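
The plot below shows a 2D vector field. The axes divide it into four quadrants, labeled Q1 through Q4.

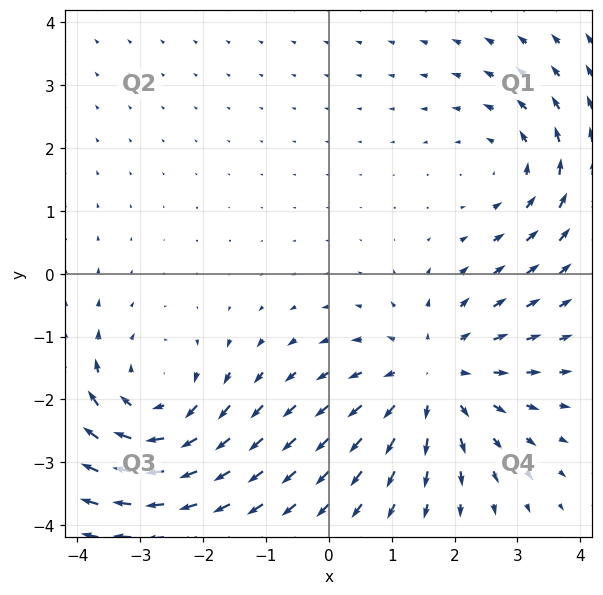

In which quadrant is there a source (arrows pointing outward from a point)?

Q4

The source sits at approximately (1.7, -1.6), which lies in quadrant Q4. The divergence there is about +3, positive as expected for a source.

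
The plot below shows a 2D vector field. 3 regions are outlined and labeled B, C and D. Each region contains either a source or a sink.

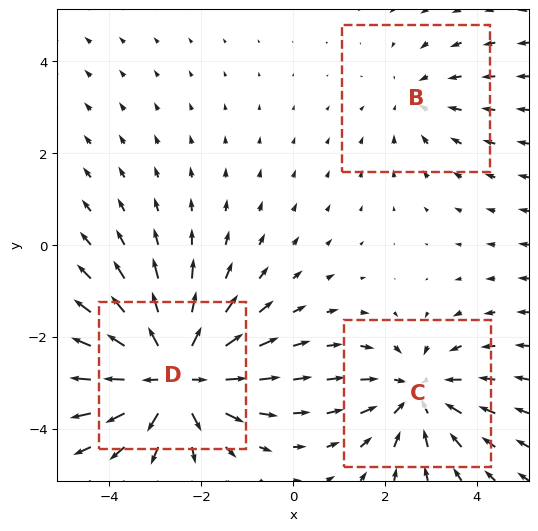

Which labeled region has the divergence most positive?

D

Divergence at each region's feature centre — B: about -2, C: about -3, D: about +5. Region D is most positive.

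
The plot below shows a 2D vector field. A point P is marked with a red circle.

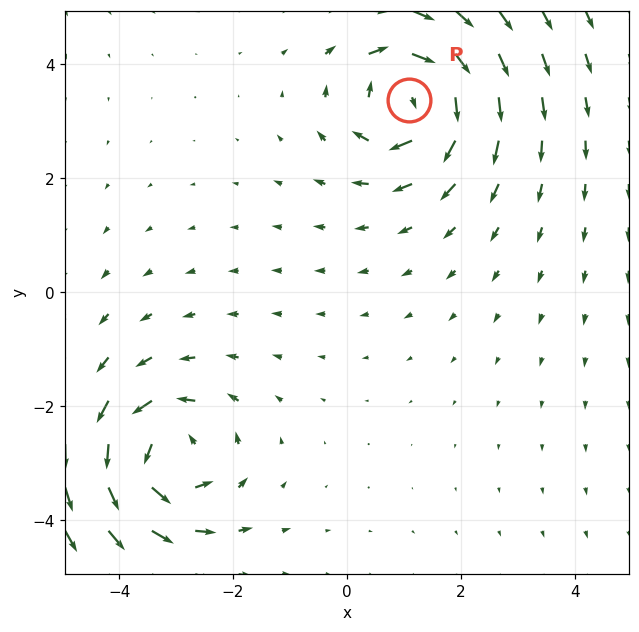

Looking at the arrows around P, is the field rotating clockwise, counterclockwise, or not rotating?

clockwise

Near P at (1.1, 3.4) the arrows circulate clockwise. The curl (z-component) there is about -6; negative curl means clockwise rotation.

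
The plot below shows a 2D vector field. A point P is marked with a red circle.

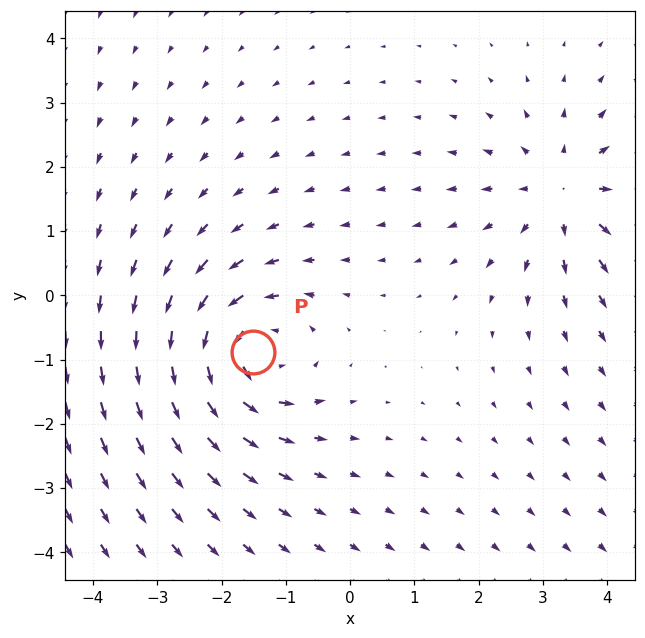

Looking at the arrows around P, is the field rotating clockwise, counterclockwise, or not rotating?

Near P at (-1.5, -0.9) the arrows circulate counterclockwise. The curl (z-component) there is about +5; positive curl means counterclockwise rotation.

counterclockwise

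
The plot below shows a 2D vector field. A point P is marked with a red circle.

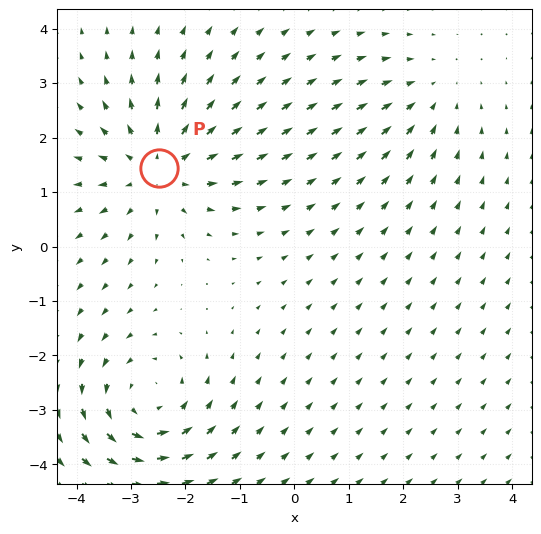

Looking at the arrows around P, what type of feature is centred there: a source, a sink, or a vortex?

source

At P (-2.5, 1.4) the arrows spread outward. Divergence about +4, curl ≈0 — positive divergence with near-zero curl is a source.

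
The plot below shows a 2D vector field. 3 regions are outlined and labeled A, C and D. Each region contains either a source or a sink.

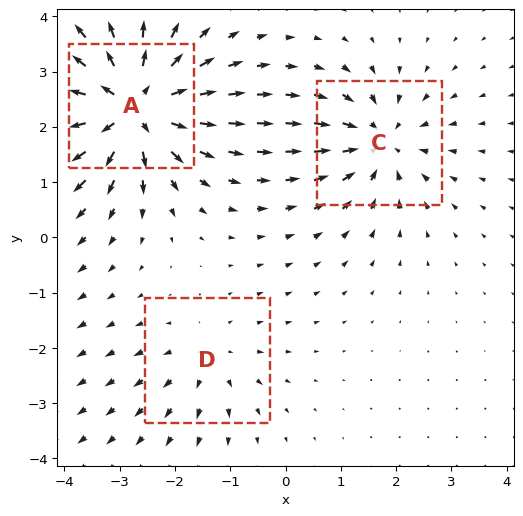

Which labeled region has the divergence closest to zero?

Divergence at each region's feature centre — A: about +6, C: about -4, D: about +2. Region D is closest to zero.

D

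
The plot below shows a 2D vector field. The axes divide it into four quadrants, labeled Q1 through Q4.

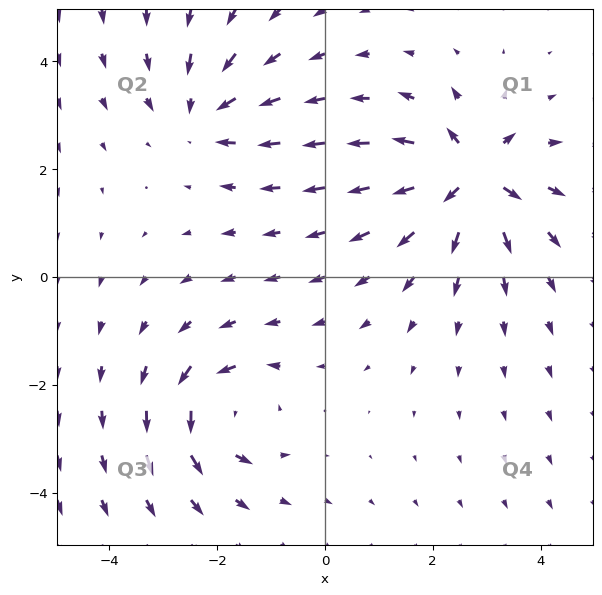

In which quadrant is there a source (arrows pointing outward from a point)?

Q1

The source sits at approximately (2.7, 1.8), which lies in quadrant Q1. The divergence there is about +6, positive as expected for a source.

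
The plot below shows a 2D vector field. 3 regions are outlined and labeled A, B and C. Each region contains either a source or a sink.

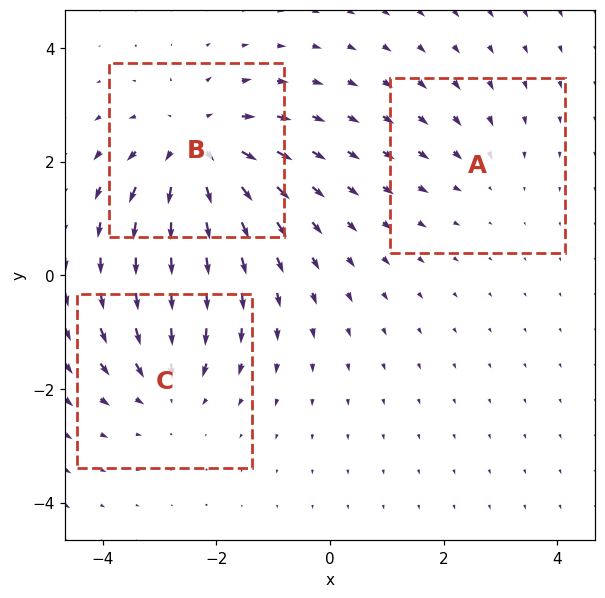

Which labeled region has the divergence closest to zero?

A

Divergence at each region's feature centre — A: about -2, B: about +5, C: about -3. Region A is closest to zero.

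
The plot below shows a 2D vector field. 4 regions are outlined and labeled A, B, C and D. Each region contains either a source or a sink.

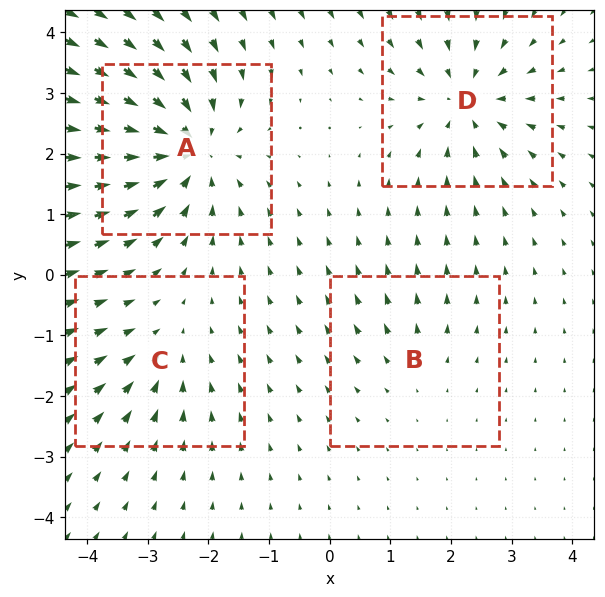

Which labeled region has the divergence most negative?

A

Divergence at each region's feature centre — A: about -7, B: about +2, C: about -3, D: about -5. Region A is most negative.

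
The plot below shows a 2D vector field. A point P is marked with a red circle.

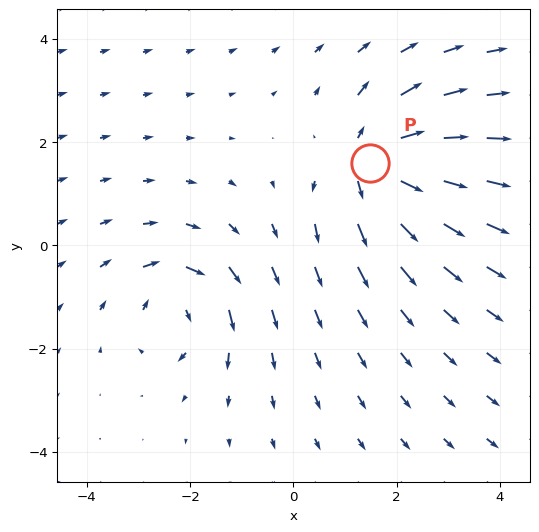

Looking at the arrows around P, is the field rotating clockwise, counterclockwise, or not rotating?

not rotating

Near P at (1.5, 1.6) the arrows show no circulation. The curl there is ≈0.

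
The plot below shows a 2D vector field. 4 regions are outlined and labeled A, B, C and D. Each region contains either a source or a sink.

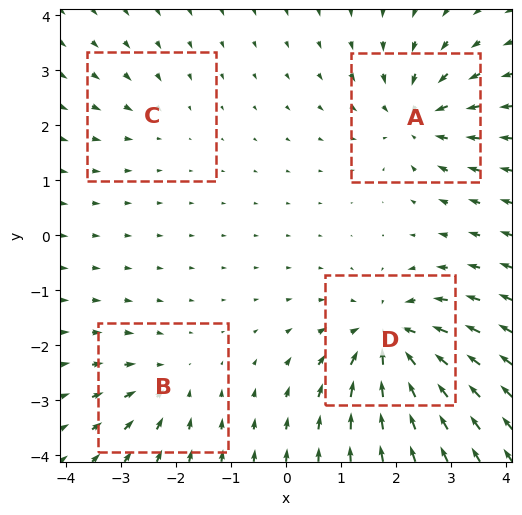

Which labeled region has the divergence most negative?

D

Divergence at each region's feature centre — A: about -6, B: about -4, C: about -2, D: about -7. Region D is most negative.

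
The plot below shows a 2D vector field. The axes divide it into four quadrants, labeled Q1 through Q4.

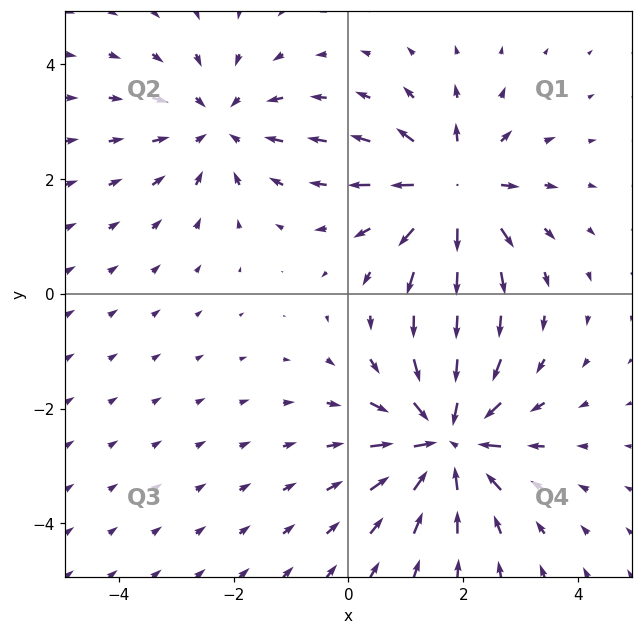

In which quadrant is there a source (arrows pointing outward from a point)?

The source sits at approximately (1.8, 1.8), which lies in quadrant Q1. The divergence there is about +4, positive as expected for a source.

Q1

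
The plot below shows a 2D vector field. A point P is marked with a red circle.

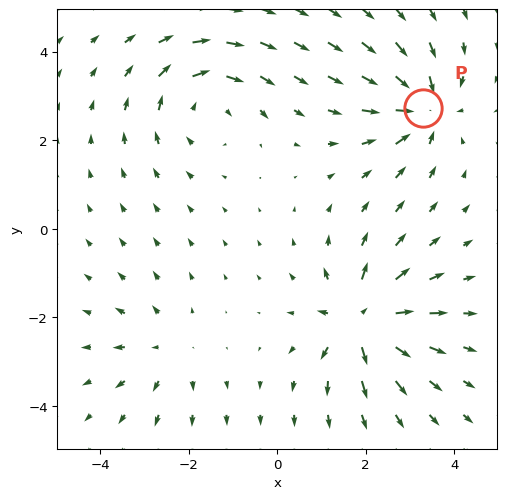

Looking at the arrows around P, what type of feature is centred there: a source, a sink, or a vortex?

At P (3.3, 2.7) the arrows converge inward. Divergence about -5, curl ≈0 — negative divergence with near-zero curl is a sink.

sink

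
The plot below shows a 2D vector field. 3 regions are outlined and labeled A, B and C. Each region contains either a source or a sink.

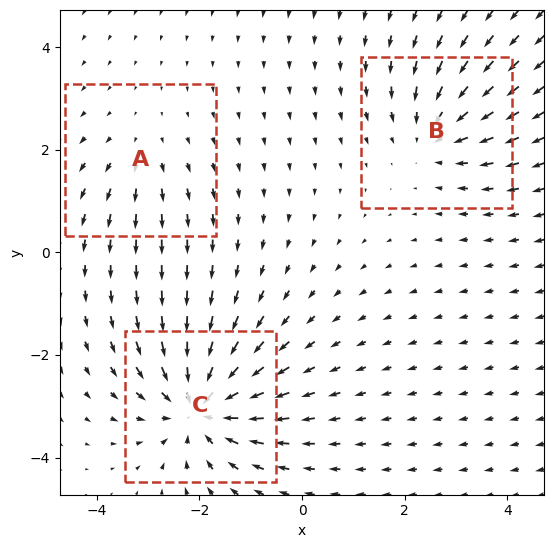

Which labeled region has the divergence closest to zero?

Divergence at each region's feature centre — A: about +2, B: about -3, C: about -5. Region A is closest to zero.

A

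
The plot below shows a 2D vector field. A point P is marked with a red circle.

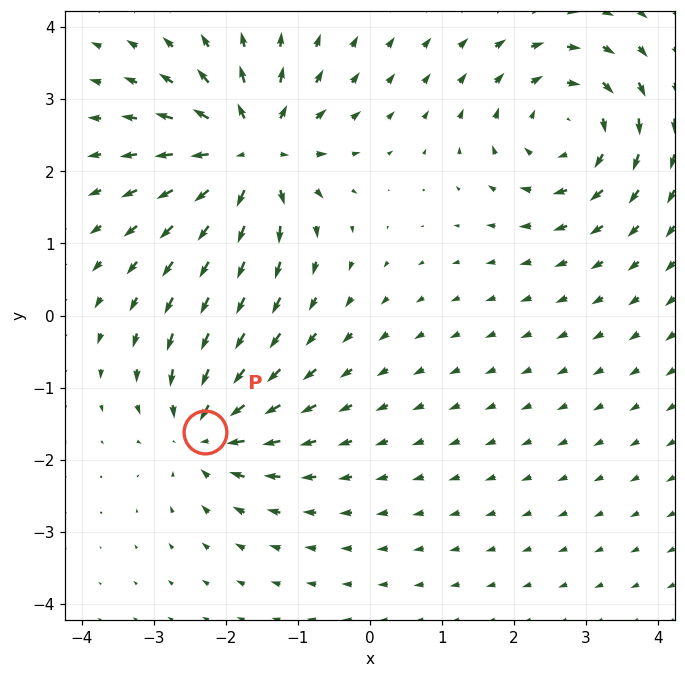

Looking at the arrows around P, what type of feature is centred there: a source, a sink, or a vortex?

At P (-2.3, -1.6) the arrows converge inward. Divergence about -4, curl ≈0 — negative divergence with near-zero curl is a sink.

sink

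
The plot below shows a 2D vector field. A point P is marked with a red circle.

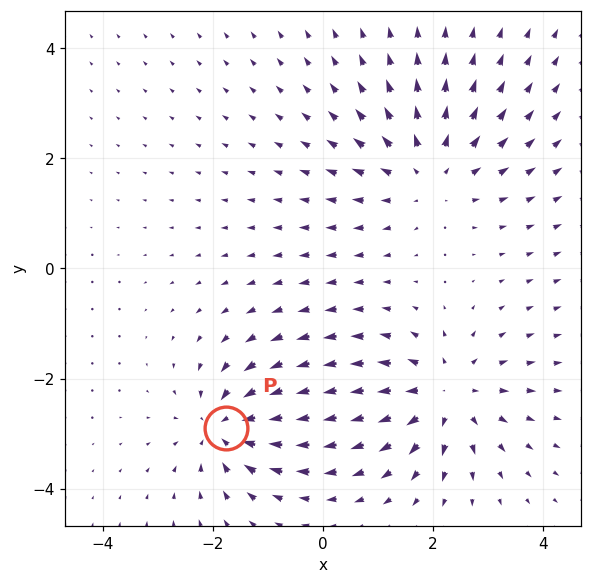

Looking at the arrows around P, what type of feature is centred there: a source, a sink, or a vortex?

sink

At P (-1.8, -2.9) the arrows converge inward. Divergence about -5, curl ≈0 — negative divergence with near-zero curl is a sink.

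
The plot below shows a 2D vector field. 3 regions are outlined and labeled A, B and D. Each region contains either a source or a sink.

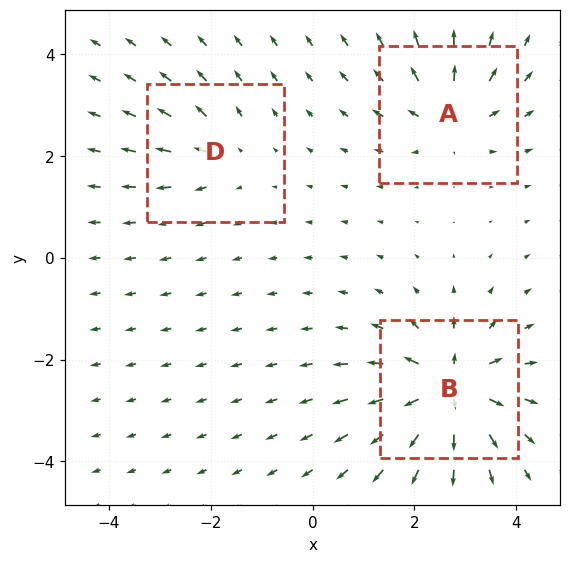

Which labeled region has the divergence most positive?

Divergence at each region's feature centre — A: about +4, B: about +6, D: about +2. Region B is most positive.

B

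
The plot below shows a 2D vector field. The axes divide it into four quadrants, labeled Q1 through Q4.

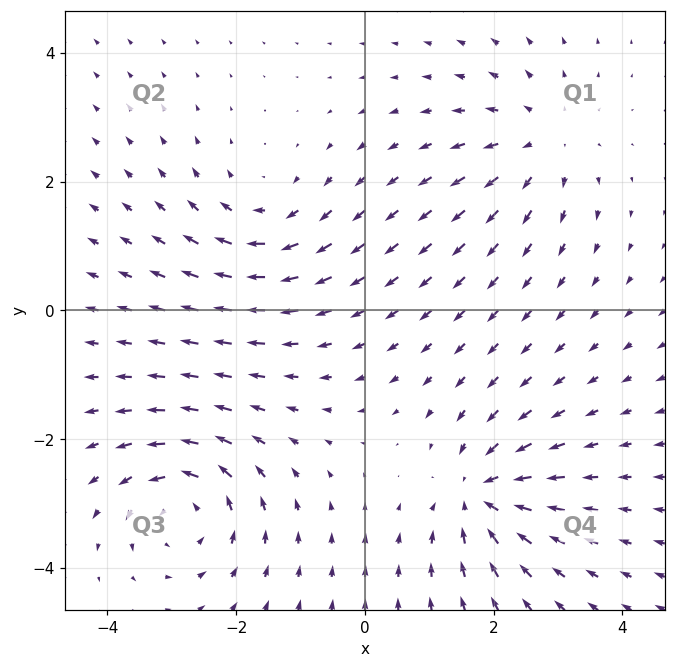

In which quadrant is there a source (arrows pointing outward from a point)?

Q1

The source sits at approximately (2.8, 2.6), which lies in quadrant Q1. The divergence there is about +3, positive as expected for a source.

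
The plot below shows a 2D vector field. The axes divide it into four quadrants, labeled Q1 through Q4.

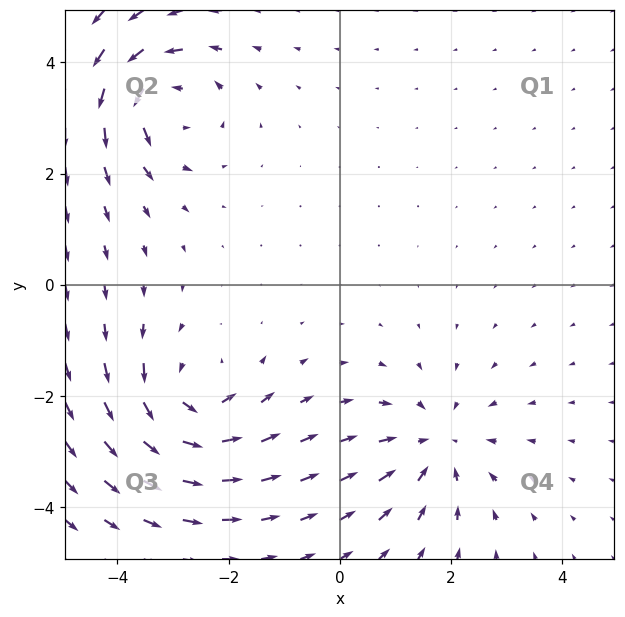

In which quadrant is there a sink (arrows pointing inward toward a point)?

Q4

The sink sits at approximately (1.7, -2.9), which lies in quadrant Q4. The divergence there is about -4, negative as expected for a sink.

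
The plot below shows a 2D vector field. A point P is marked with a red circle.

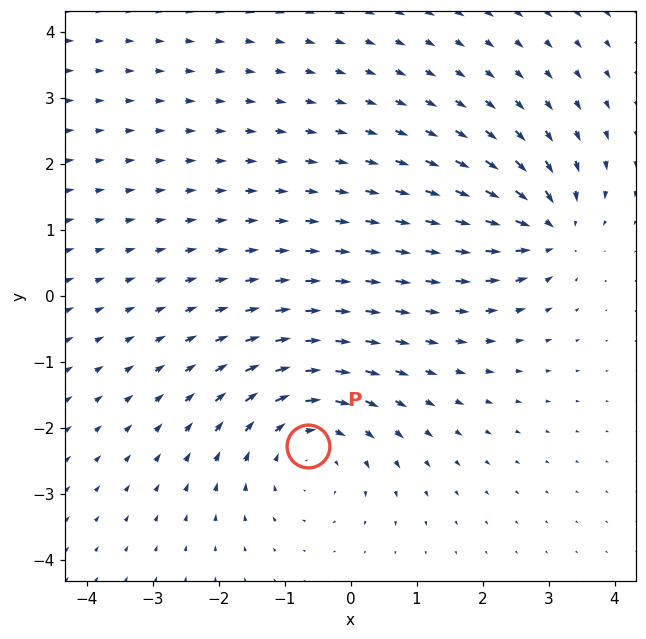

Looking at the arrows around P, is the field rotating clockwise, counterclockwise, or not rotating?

clockwise

Near P at (-0.7, -2.3) the arrows circulate clockwise. The curl (z-component) there is about -4; negative curl means clockwise rotation.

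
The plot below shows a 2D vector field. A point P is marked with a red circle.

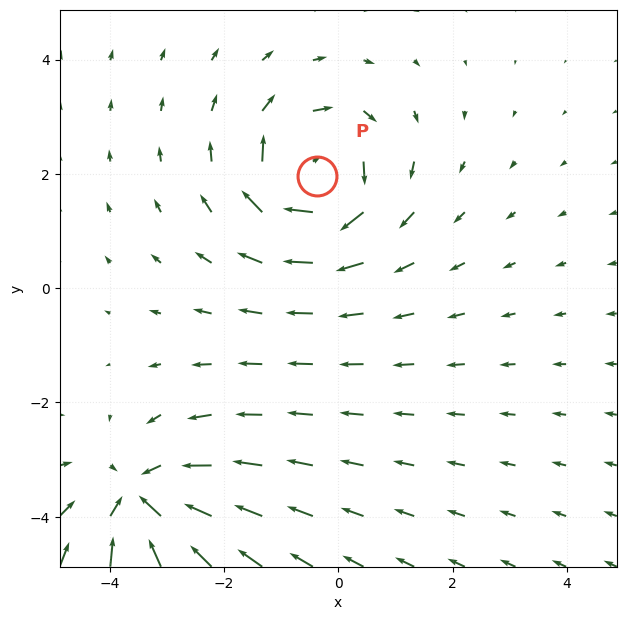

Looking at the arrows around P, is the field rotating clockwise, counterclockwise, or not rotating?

clockwise

Near P at (-0.4, 2.0) the arrows circulate clockwise. The curl (z-component) there is about -6; negative curl means clockwise rotation.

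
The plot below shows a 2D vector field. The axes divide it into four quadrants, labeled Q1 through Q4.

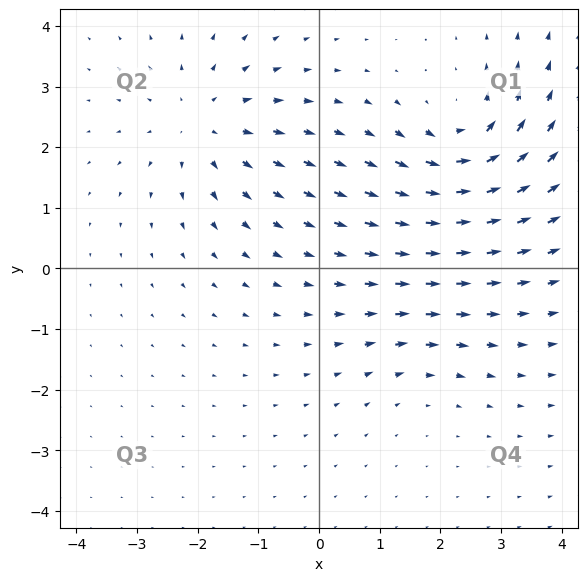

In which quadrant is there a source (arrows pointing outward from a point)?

Q2

The source sits at approximately (-1.9, 2.4), which lies in quadrant Q2. The divergence there is about +4, positive as expected for a source.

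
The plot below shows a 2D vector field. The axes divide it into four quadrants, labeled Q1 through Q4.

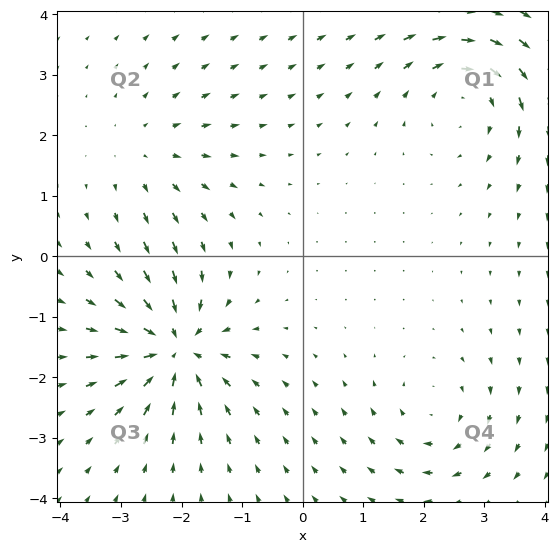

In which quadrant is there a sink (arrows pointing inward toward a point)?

Q3

The sink sits at approximately (-2.1, -1.5), which lies in quadrant Q3. The divergence there is about -7, negative as expected for a sink.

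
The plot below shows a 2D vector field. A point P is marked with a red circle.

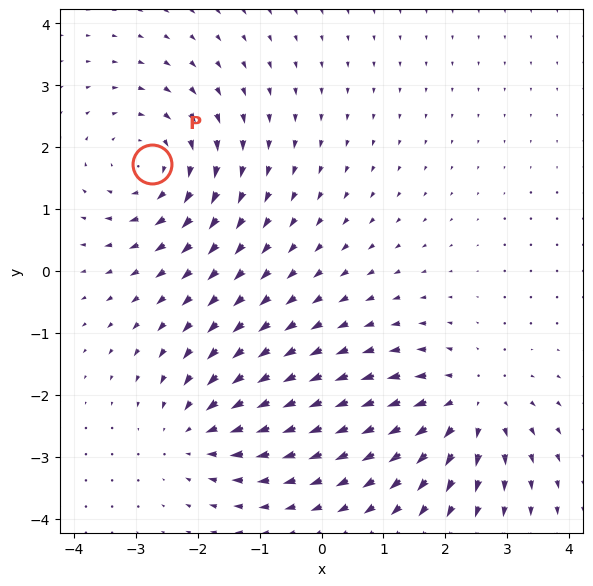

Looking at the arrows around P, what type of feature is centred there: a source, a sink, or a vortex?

vortex

At P (-2.7, 1.7) the arrows circulate clockwise. Divergence ≈0, curl about -4 — near-zero divergence with nonzero curl is a vortex.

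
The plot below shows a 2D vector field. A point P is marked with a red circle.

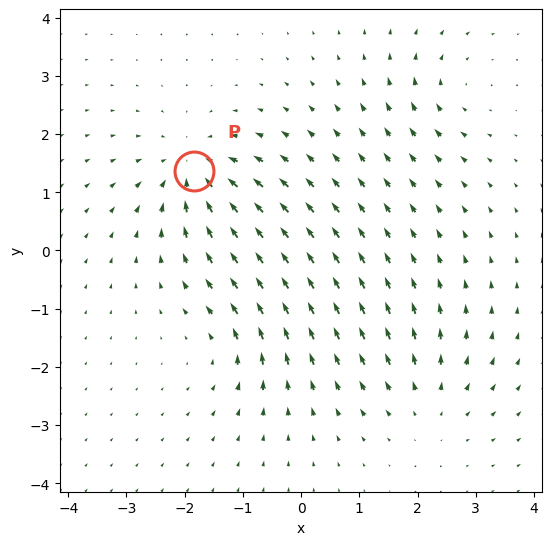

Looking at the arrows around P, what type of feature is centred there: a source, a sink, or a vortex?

At P (-1.8, 1.4) the arrows converge inward. Divergence about -5, curl ≈0 — negative divergence with near-zero curl is a sink.

sink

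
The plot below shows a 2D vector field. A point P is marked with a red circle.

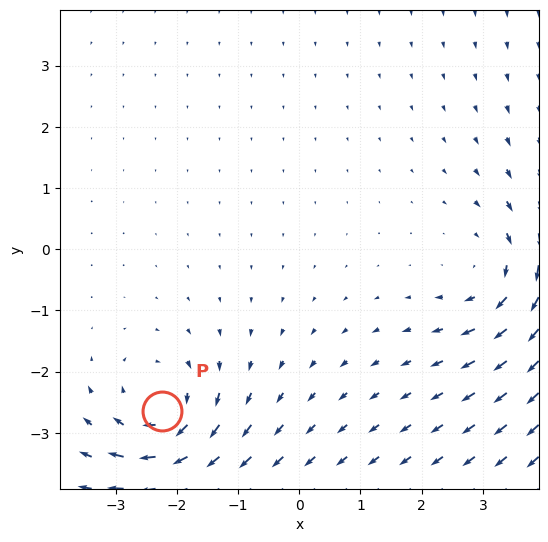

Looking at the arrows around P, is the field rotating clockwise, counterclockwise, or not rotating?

clockwise

Near P at (-2.2, -2.6) the arrows circulate clockwise. The curl (z-component) there is about -4; negative curl means clockwise rotation.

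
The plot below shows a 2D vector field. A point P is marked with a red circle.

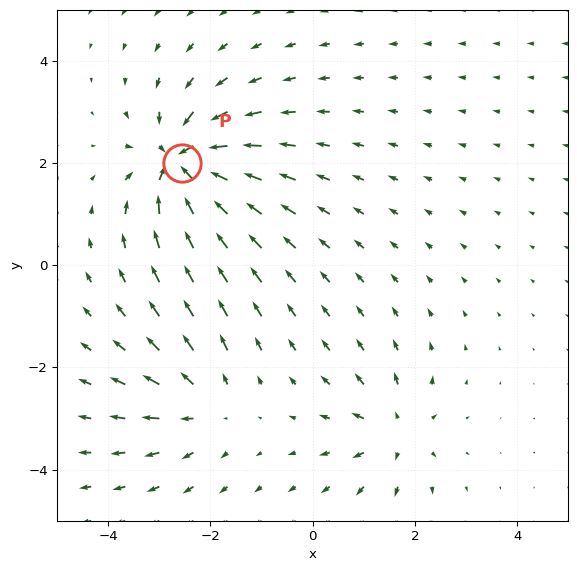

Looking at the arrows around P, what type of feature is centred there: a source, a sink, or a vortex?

sink

At P (-2.6, 2.0) the arrows converge inward. Divergence about -7, curl ≈0 — negative divergence with near-zero curl is a sink.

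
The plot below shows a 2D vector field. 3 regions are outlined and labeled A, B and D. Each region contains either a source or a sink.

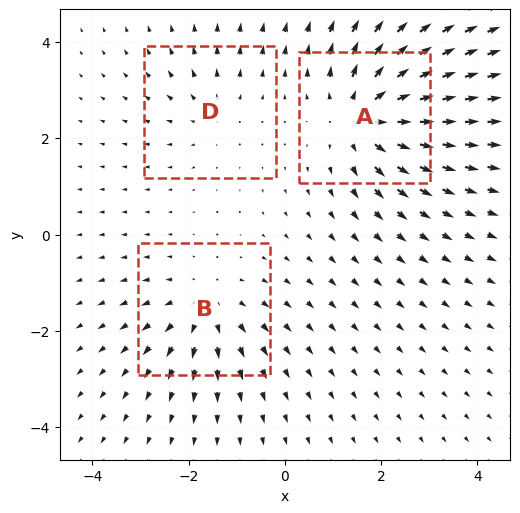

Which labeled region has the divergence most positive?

A

Divergence at each region's feature centre — A: about +5, B: about +3, D: about +2. Region A is most positive.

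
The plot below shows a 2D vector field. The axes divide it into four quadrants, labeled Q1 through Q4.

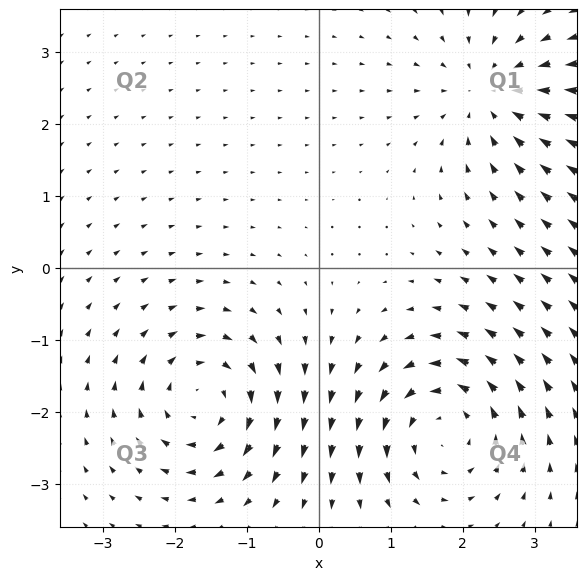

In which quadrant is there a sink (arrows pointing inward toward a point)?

The sink sits at approximately (2.4, 2.4), which lies in quadrant Q1. The divergence there is about -4, negative as expected for a sink.

Q1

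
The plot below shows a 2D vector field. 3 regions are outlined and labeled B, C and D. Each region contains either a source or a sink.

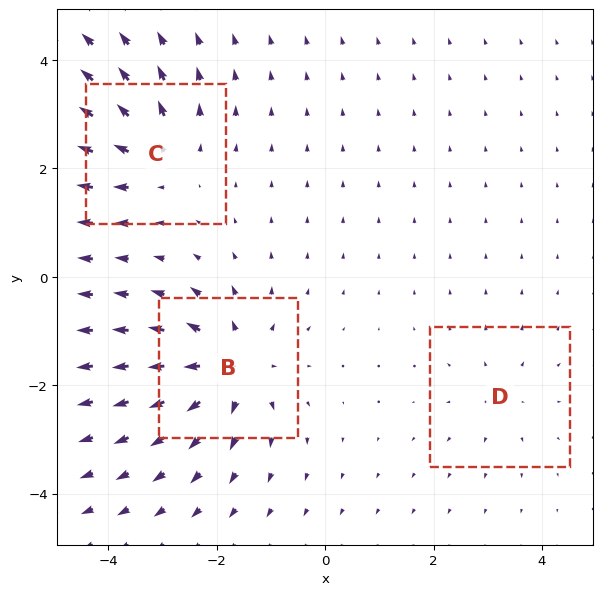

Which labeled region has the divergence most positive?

Divergence at each region's feature centre — B: about +5, C: about +4, D: about +2. Region B is most positive.

B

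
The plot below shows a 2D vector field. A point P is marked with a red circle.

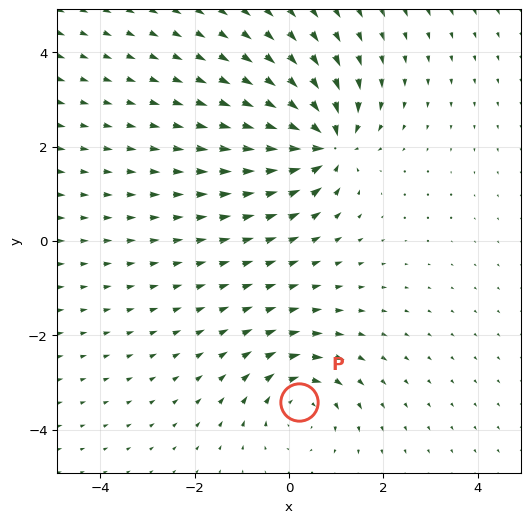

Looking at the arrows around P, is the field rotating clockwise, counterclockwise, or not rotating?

clockwise

Near P at (0.2, -3.4) the arrows circulate clockwise. The curl (z-component) there is about -3; negative curl means clockwise rotation.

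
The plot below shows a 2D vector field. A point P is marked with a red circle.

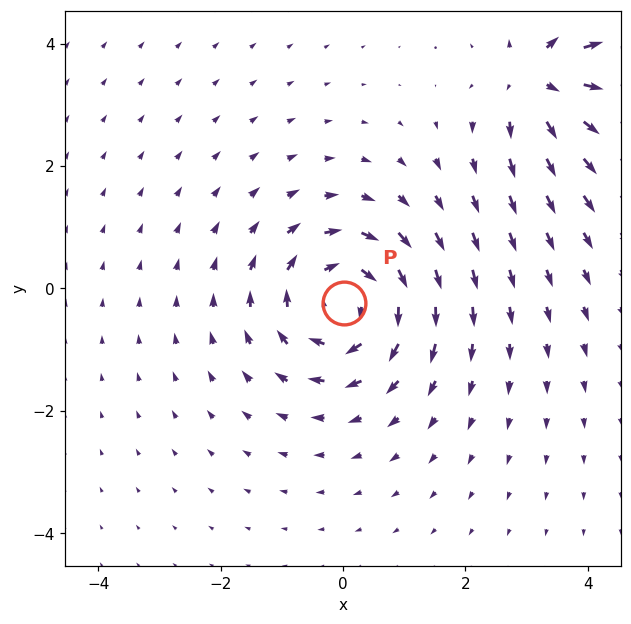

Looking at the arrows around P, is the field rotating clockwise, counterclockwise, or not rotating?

clockwise

Near P at (0.0, -0.2) the arrows circulate clockwise. The curl (z-component) there is about -5; negative curl means clockwise rotation.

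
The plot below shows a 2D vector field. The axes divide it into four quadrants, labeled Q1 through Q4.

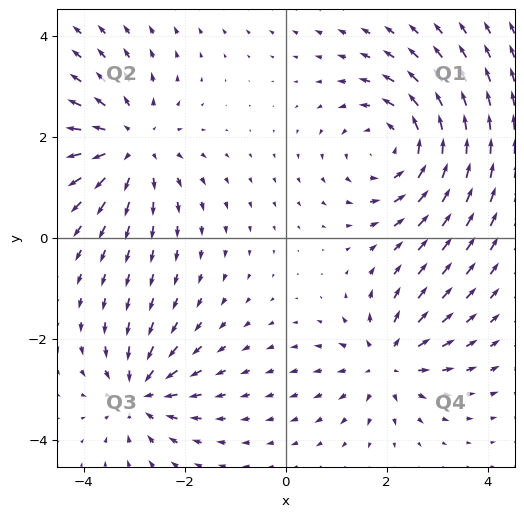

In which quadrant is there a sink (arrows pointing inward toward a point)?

The sink sits at approximately (-2.9, -3.1), which lies in quadrant Q3. The divergence there is about -5, negative as expected for a sink.

Q3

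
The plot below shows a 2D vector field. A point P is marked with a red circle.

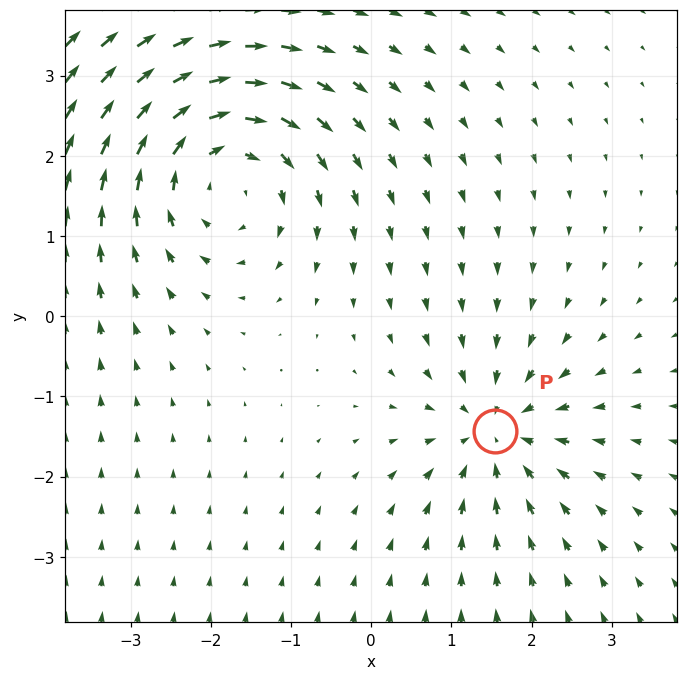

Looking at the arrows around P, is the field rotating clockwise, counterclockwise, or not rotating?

Near P at (1.5, -1.4) the arrows show no circulation. The curl there is ≈0.

not rotating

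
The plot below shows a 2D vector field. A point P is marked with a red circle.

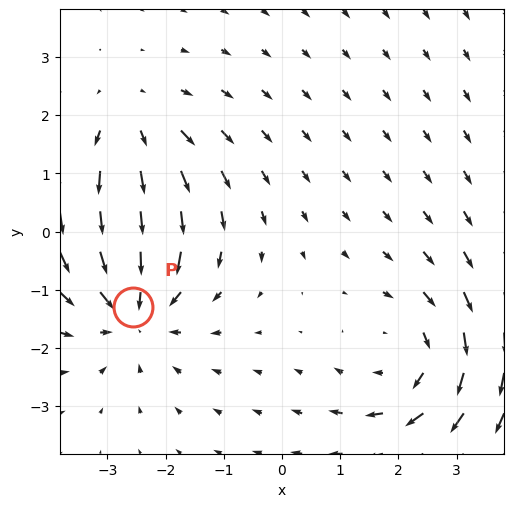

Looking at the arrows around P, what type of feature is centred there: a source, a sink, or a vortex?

At P (-2.6, -1.3) the arrows converge inward. Divergence about -3, curl ≈0 — negative divergence with near-zero curl is a sink.

sink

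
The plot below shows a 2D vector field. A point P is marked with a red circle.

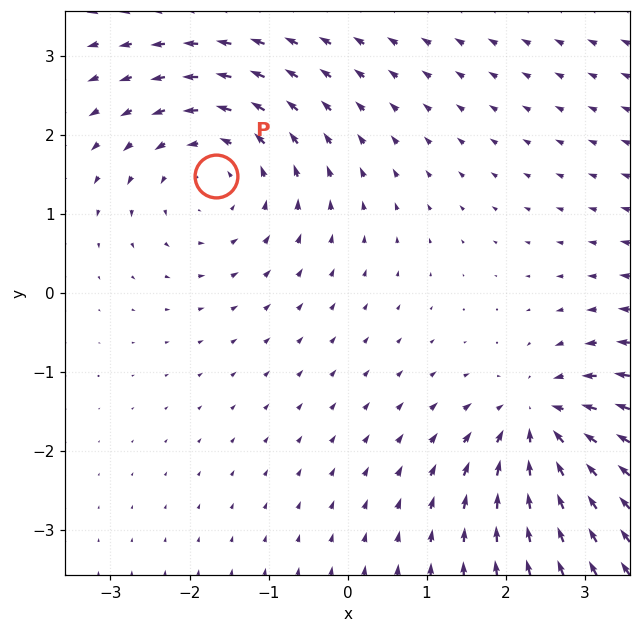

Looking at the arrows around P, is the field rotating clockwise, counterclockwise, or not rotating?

Near P at (-1.7, 1.5) the arrows circulate counterclockwise. The curl (z-component) there is about +3; positive curl means counterclockwise rotation.

counterclockwise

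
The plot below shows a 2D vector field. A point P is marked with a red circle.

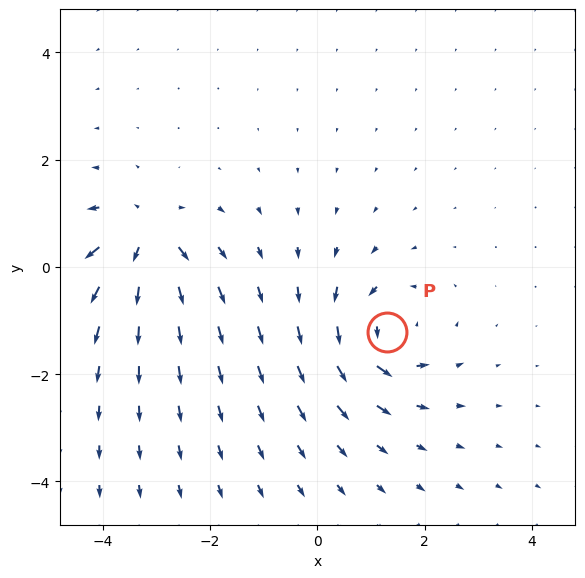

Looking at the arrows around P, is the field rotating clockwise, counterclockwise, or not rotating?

counterclockwise

Near P at (1.3, -1.2) the arrows circulate counterclockwise. The curl (z-component) there is about +6; positive curl means counterclockwise rotation.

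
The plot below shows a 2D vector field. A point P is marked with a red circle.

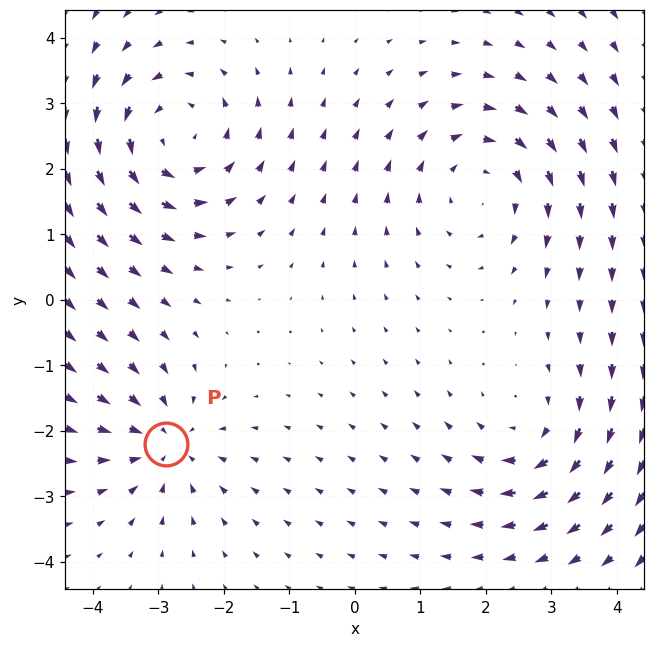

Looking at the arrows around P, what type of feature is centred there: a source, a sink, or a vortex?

sink

At P (-2.9, -2.2) the arrows converge inward. Divergence about -4, curl ≈0 — negative divergence with near-zero curl is a sink.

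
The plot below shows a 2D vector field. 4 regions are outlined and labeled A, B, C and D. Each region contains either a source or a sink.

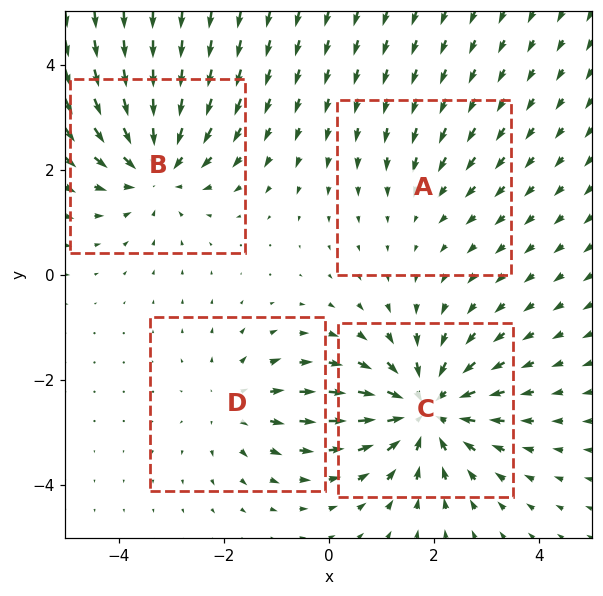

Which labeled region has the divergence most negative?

Divergence at each region's feature centre — A: about -2, B: about -5, C: about -6, D: about +3. Region C is most negative.

C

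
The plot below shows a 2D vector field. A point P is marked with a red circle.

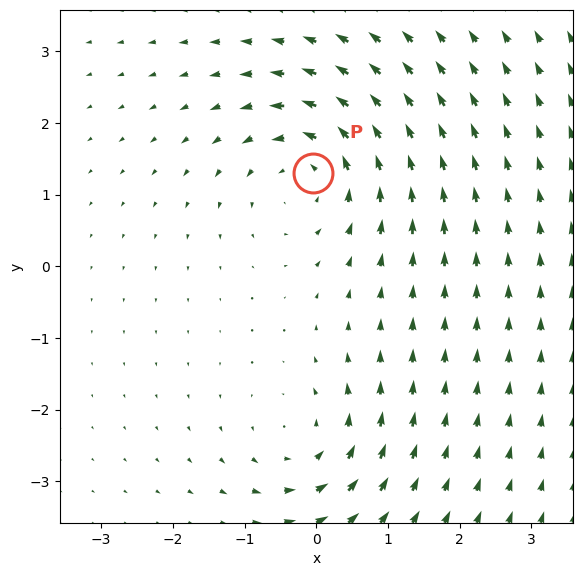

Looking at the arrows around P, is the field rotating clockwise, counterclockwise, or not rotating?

Near P at (-0.0, 1.3) the arrows circulate counterclockwise. The curl (z-component) there is about +4; positive curl means counterclockwise rotation.

counterclockwise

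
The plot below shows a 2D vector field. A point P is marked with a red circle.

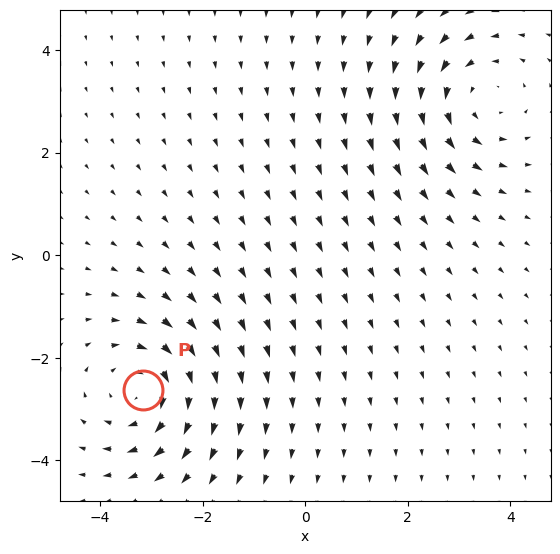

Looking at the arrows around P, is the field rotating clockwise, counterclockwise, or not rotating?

Near P at (-3.2, -2.6) the arrows circulate clockwise. The curl (z-component) there is about -4; negative curl means clockwise rotation.

clockwise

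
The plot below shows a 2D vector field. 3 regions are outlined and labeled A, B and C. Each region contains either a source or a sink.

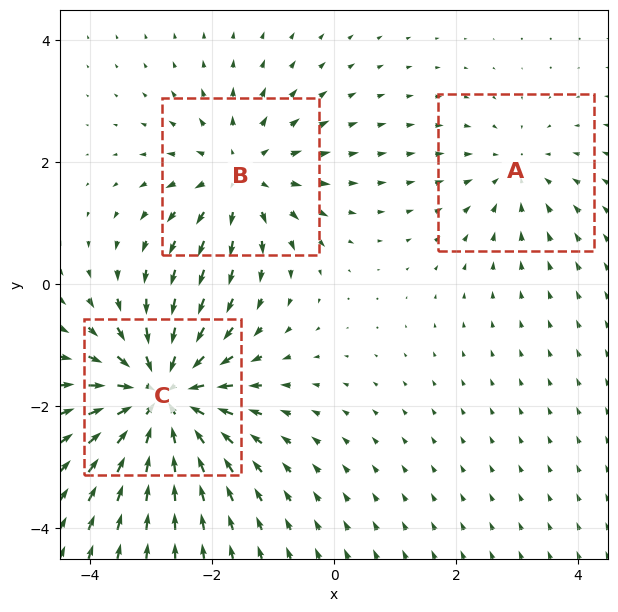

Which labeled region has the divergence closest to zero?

Divergence at each region's feature centre — A: about -2, B: about +3, C: about -5. Region A is closest to zero.

A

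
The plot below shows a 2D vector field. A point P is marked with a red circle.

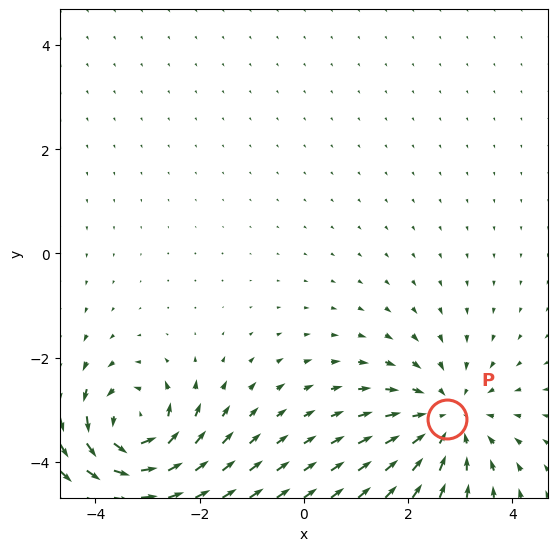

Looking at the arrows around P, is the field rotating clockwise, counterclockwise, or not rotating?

not rotating

Near P at (2.8, -3.2) the arrows show no circulation. The curl there is ≈0.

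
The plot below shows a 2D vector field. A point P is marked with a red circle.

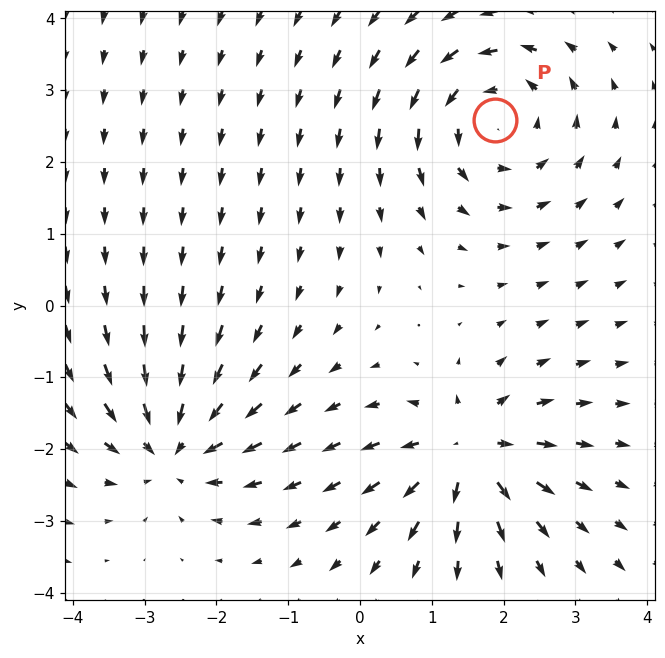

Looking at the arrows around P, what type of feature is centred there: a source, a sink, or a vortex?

At P (1.9, 2.6) the arrows circulate counterclockwise. Divergence ≈0, curl about +3 — near-zero divergence with nonzero curl is a vortex.

vortex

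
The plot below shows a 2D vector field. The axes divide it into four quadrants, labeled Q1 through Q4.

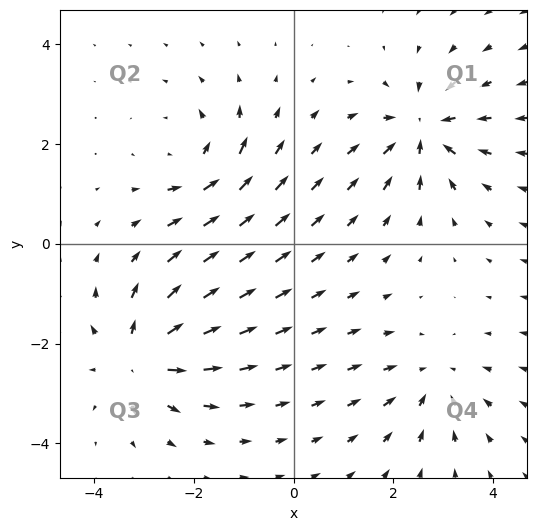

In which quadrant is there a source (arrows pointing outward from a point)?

The source sits at approximately (-3.1, -2.3), which lies in quadrant Q3. The divergence there is about +5, positive as expected for a source.

Q3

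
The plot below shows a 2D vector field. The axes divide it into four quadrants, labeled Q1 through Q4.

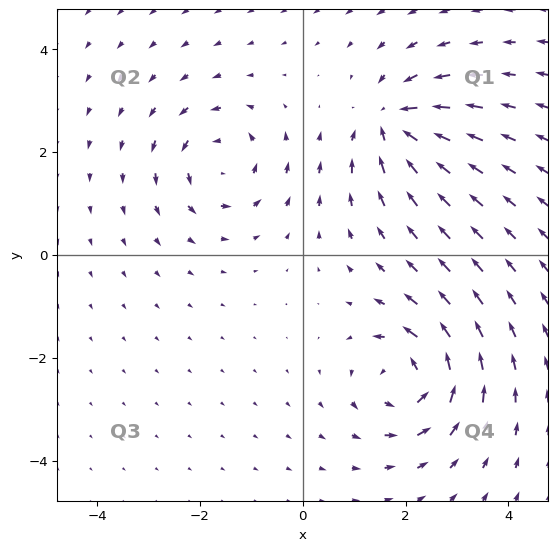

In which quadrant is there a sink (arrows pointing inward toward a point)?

Q1

The sink sits at approximately (1.8, 2.6), which lies in quadrant Q1. The divergence there is about -5, negative as expected for a sink.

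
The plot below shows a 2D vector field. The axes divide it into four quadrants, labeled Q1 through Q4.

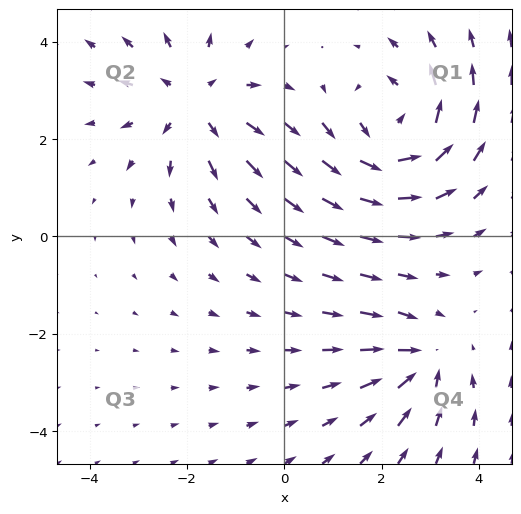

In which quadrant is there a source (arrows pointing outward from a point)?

Q2

The source sits at approximately (-1.9, 2.8), which lies in quadrant Q2. The divergence there is about +3, positive as expected for a source.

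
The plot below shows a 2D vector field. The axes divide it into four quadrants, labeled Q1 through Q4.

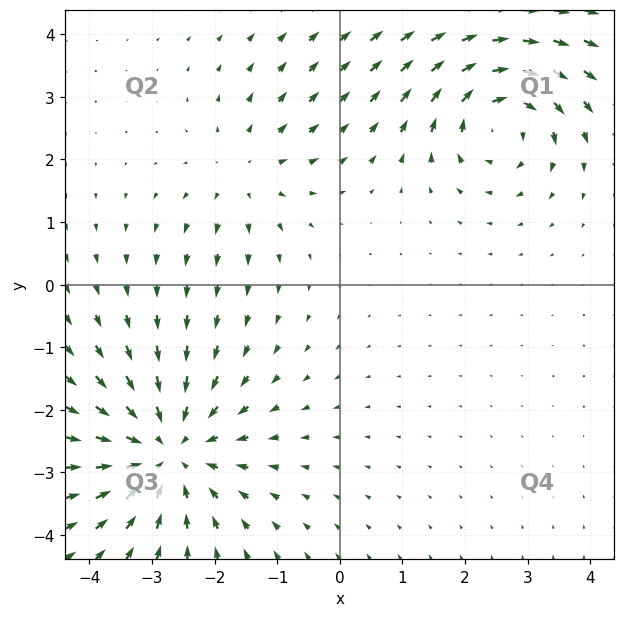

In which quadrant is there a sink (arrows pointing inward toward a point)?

Q3

The sink sits at approximately (-2.8, -2.7), which lies in quadrant Q3. The divergence there is about -4, negative as expected for a sink.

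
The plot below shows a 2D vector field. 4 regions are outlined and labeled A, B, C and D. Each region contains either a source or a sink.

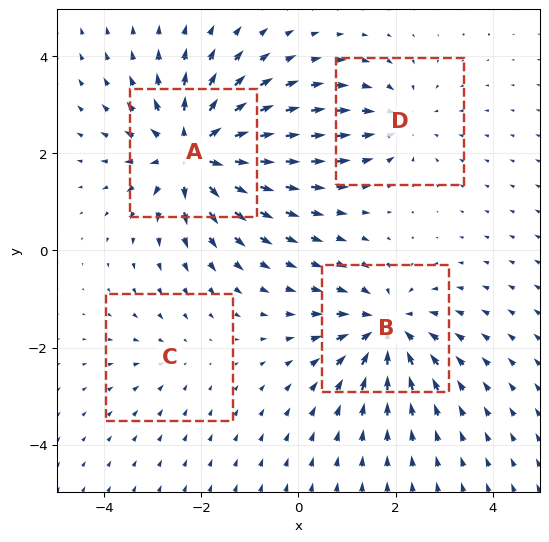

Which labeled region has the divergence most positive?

A

Divergence at each region's feature centre — A: about +7, B: about -5, C: about -2, D: about -3. Region A is most positive.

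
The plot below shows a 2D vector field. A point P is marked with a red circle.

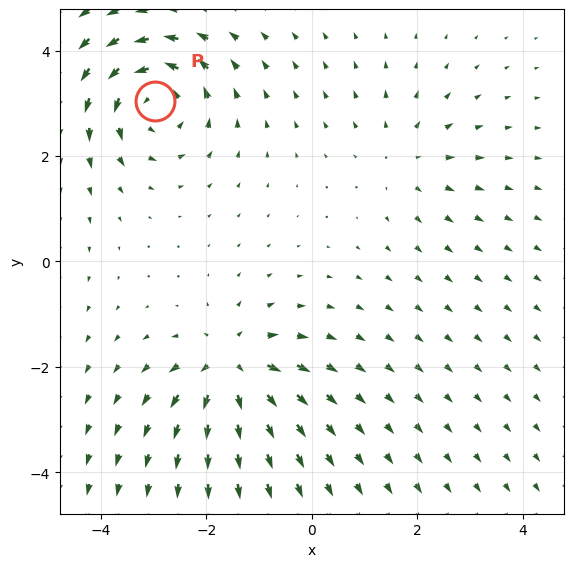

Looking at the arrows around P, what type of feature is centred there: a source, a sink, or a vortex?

At P (-3.0, 3.0) the arrows circulate counterclockwise. Divergence ≈0, curl about +6 — near-zero divergence with nonzero curl is a vortex.

vortex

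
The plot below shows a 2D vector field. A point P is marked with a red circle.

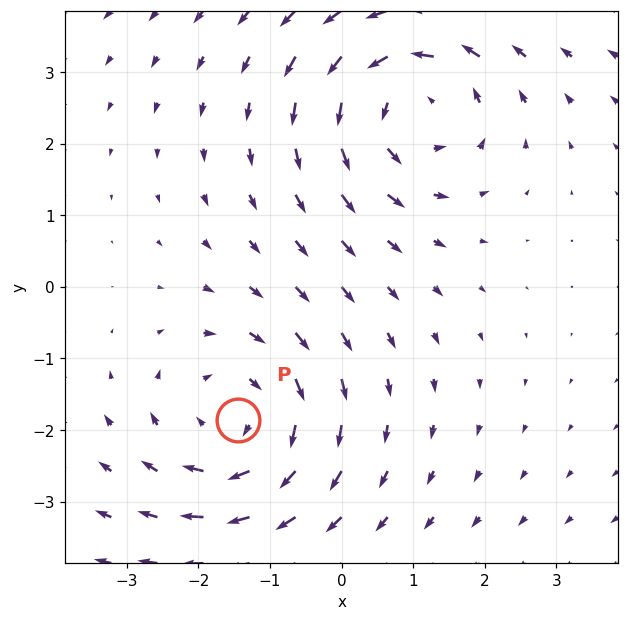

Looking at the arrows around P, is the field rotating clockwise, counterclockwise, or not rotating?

Near P at (-1.4, -1.9) the arrows circulate clockwise. The curl (z-component) there is about -3; negative curl means clockwise rotation.

clockwise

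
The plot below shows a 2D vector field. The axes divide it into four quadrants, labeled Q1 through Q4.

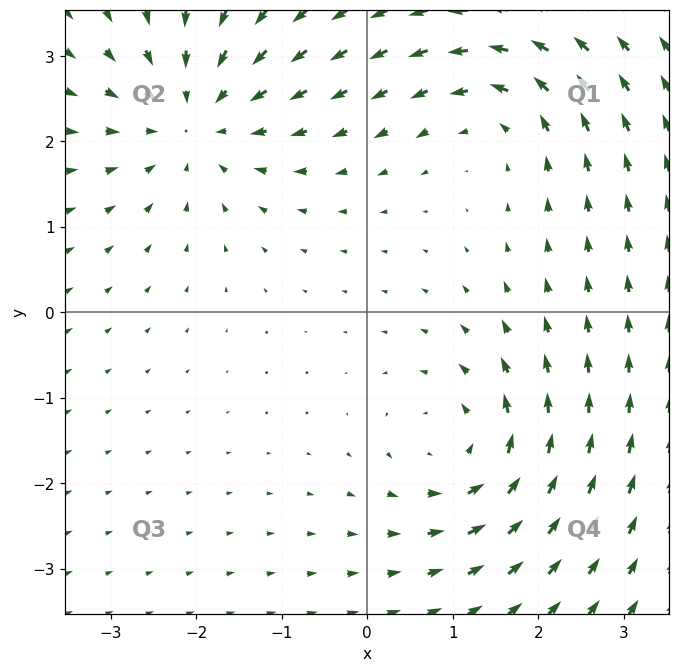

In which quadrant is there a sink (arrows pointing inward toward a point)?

Q2

The sink sits at approximately (-2.0, 2.3), which lies in quadrant Q2. The divergence there is about -5, negative as expected for a sink.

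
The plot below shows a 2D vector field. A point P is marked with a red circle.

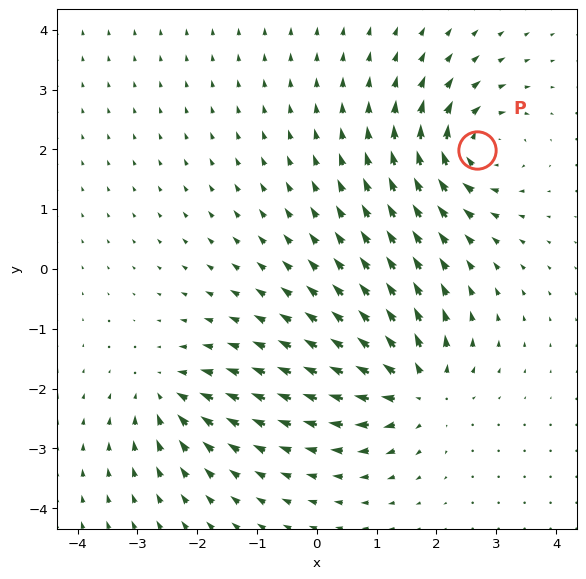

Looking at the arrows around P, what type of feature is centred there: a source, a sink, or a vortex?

At P (2.7, 2.0) the arrows circulate clockwise. Divergence ≈0, curl about -7 — near-zero divergence with nonzero curl is a vortex.

vortex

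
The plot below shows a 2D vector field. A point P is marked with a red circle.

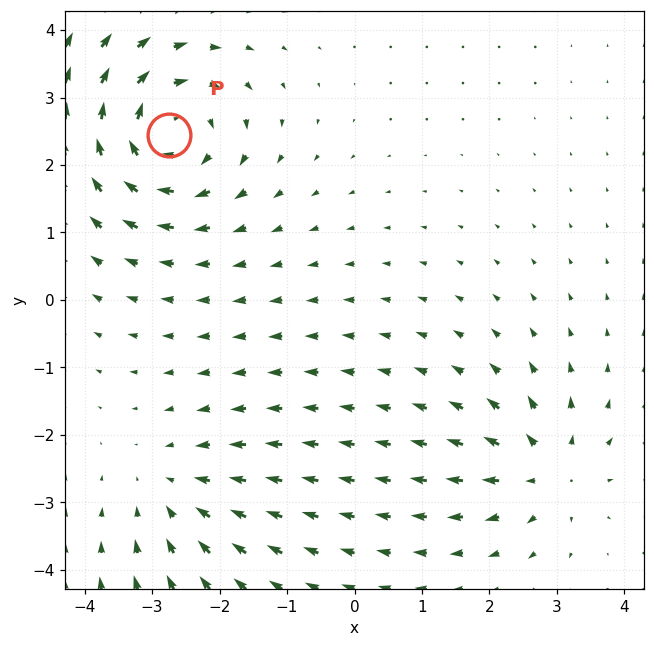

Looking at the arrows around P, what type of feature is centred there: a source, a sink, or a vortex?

vortex

At P (-2.8, 2.4) the arrows circulate clockwise. Divergence ≈0, curl about -5 — near-zero divergence with nonzero curl is a vortex.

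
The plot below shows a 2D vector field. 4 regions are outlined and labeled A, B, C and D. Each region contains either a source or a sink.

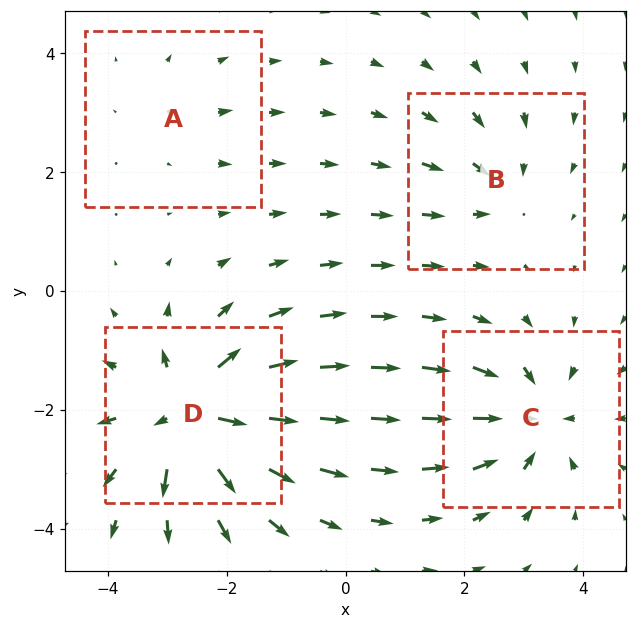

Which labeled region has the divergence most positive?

D

Divergence at each region's feature centre — A: about +2, B: about -3, C: about -6, D: about +8. Region D is most positive.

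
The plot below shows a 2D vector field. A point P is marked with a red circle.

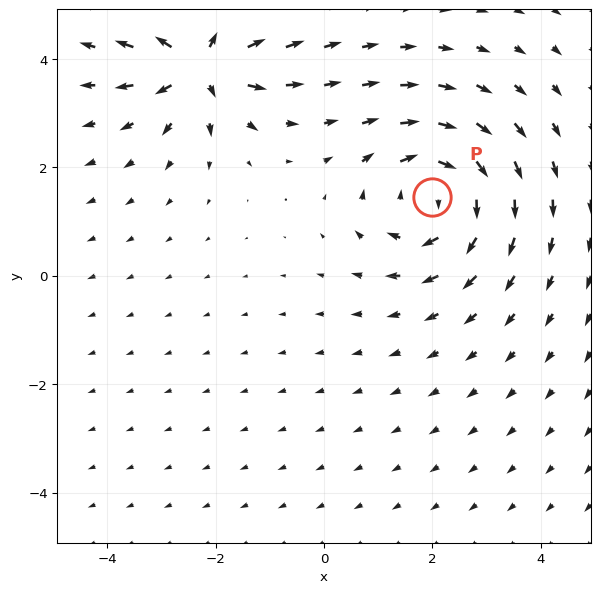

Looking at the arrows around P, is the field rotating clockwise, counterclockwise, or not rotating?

Near P at (2.0, 1.5) the arrows circulate clockwise. The curl (z-component) there is about -5; negative curl means clockwise rotation.

clockwise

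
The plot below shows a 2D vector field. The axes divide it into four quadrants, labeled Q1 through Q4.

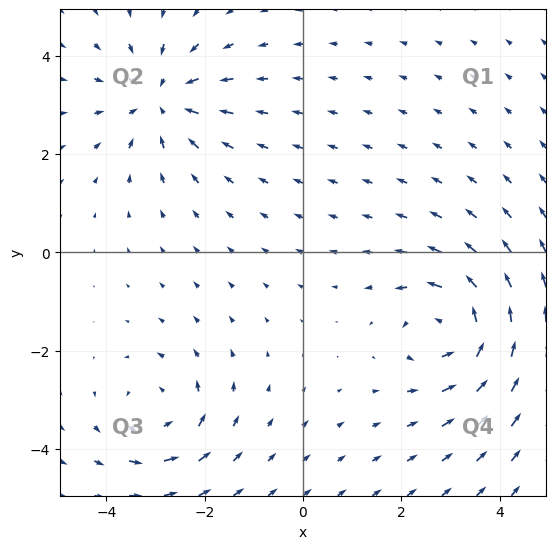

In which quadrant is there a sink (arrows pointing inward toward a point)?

The sink sits at approximately (-2.9, 3.1), which lies in quadrant Q2. The divergence there is about -4, negative as expected for a sink.

Q2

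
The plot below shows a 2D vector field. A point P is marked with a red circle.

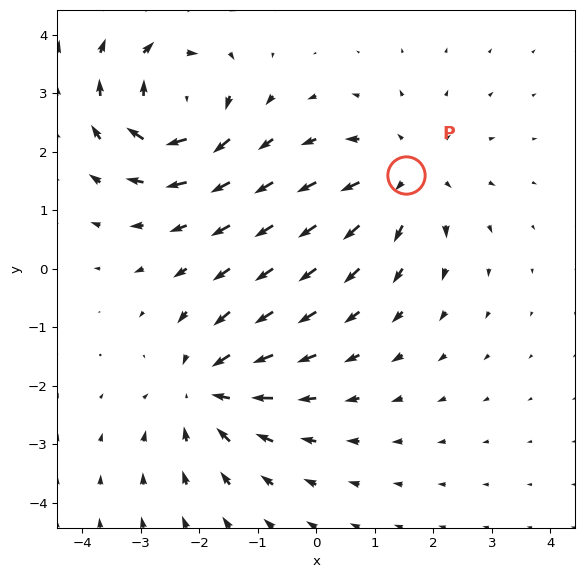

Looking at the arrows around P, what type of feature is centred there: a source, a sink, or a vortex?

At P (1.5, 1.6) the arrows spread outward. Divergence about +4, curl ≈0 — positive divergence with near-zero curl is a source.

source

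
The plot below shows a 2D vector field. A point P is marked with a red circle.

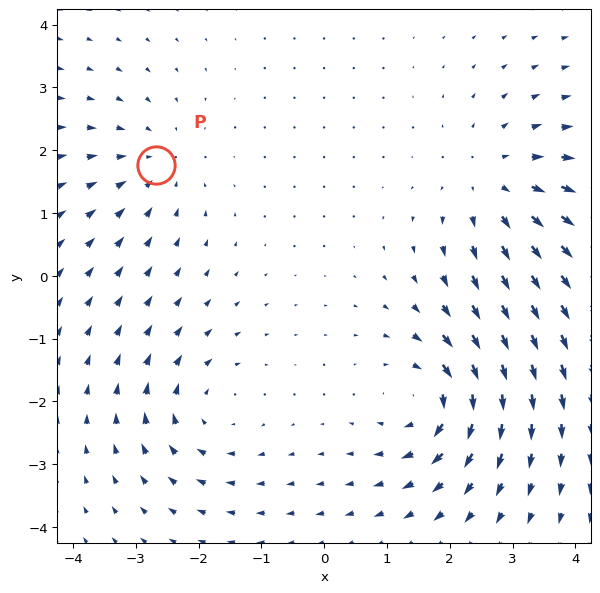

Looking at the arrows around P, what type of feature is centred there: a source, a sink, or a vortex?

sink

At P (-2.7, 1.8) the arrows converge inward. Divergence about -3, curl ≈0 — negative divergence with near-zero curl is a sink.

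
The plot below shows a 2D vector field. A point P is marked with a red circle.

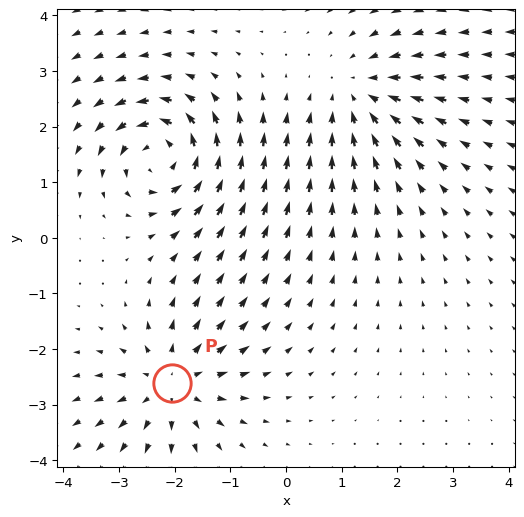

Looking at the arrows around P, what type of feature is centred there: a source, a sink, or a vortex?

source

At P (-2.1, -2.6) the arrows spread outward. Divergence about +4, curl ≈0 — positive divergence with near-zero curl is a source.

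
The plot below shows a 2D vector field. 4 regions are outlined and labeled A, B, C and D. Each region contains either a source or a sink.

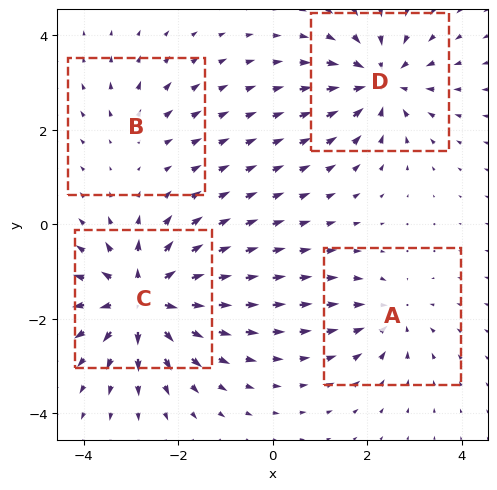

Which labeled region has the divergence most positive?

C

Divergence at each region's feature centre — A: about -4, B: about +2, C: about +7, D: about -6. Region C is most positive.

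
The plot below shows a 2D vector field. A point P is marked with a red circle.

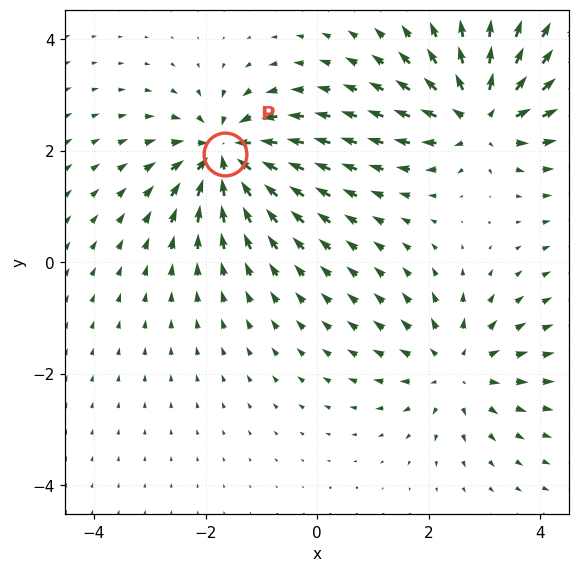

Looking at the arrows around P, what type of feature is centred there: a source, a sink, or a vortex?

At P (-1.6, 1.9) the arrows converge inward. Divergence about -6, curl ≈0 — negative divergence with near-zero curl is a sink.

sink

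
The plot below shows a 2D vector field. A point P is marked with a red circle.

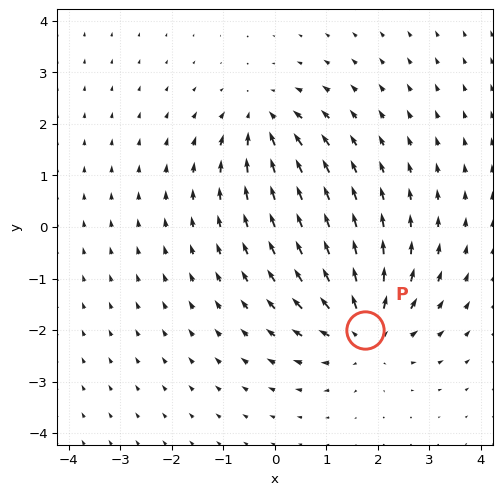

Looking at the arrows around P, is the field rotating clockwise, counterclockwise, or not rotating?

not rotating

Near P at (1.7, -2.0) the arrows show no circulation. The curl there is ≈0.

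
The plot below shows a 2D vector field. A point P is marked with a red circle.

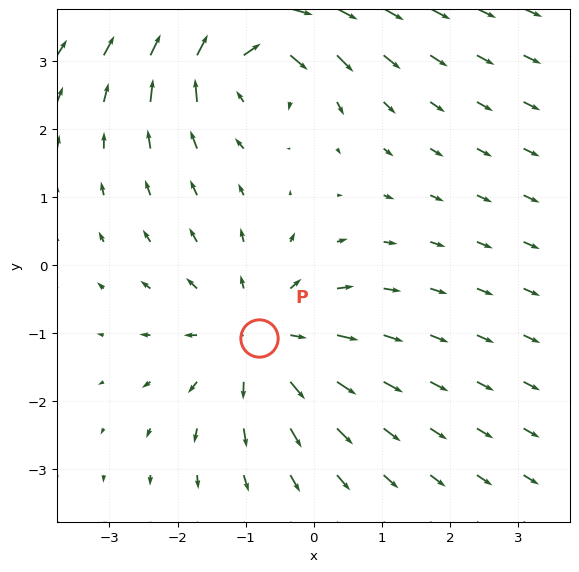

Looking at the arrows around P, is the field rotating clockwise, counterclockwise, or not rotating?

not rotating

Near P at (-0.8, -1.1) the arrows show no circulation. The curl there is ≈0.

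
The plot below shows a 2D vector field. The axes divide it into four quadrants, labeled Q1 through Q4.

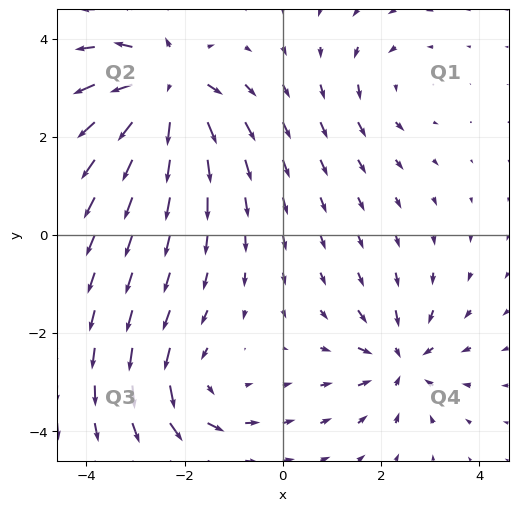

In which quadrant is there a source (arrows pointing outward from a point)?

Q2

The source sits at approximately (-2.3, 3.0), which lies in quadrant Q2. The divergence there is about +7, positive as expected for a source.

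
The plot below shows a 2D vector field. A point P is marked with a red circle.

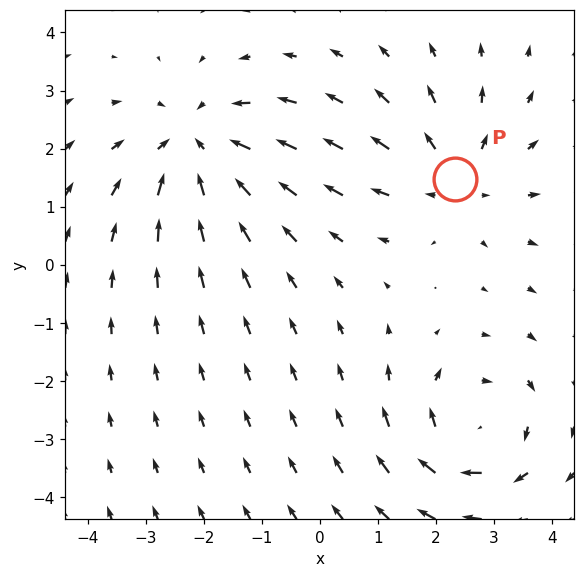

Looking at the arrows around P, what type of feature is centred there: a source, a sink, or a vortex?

source

At P (2.3, 1.5) the arrows spread outward. Divergence about +3, curl ≈0 — positive divergence with near-zero curl is a source.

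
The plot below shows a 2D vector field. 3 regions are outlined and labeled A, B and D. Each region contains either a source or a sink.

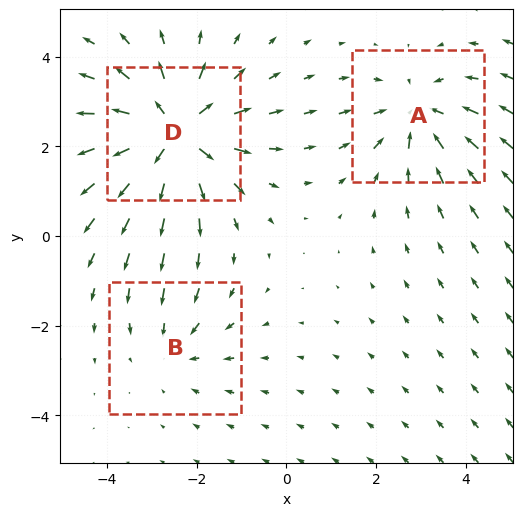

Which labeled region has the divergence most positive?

Divergence at each region's feature centre — A: about -3, B: about -2, D: about +5. Region D is most positive.

D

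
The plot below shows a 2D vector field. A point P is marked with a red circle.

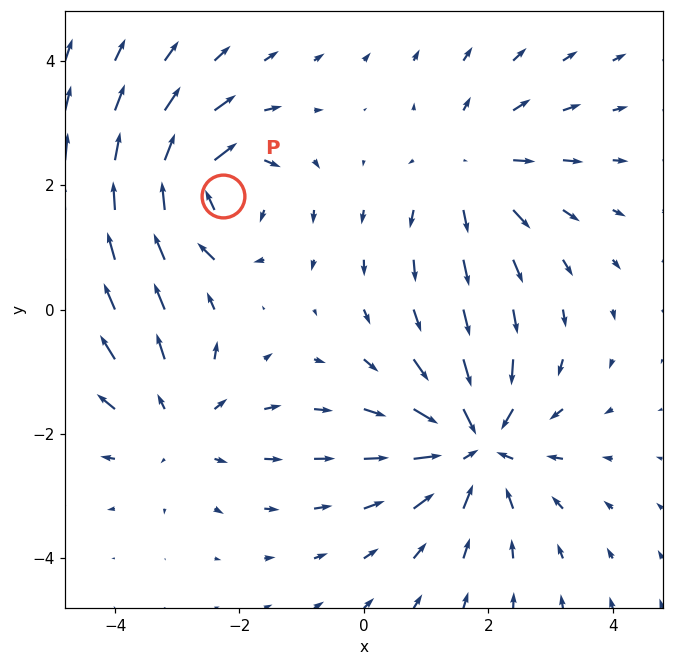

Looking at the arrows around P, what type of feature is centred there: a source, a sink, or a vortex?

vortex

At P (-2.3, 1.8) the arrows circulate clockwise. Divergence ≈0, curl about -5 — near-zero divergence with nonzero curl is a vortex.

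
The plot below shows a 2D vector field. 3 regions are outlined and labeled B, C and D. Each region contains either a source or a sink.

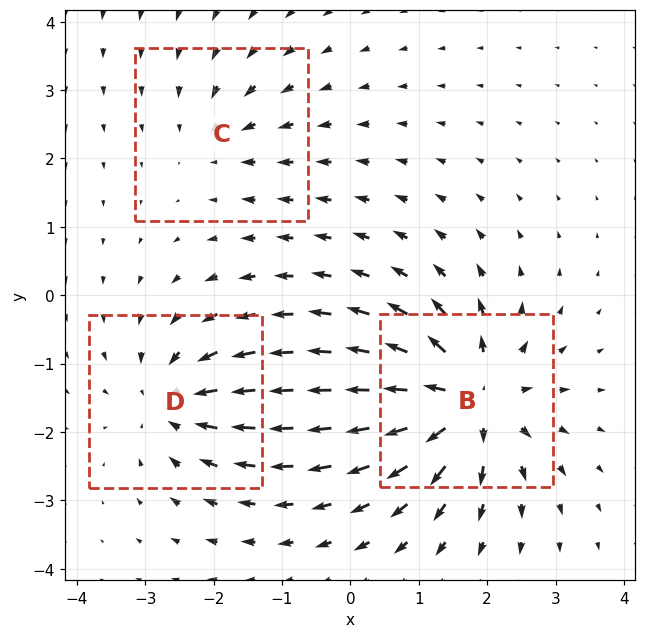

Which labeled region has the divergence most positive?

Divergence at each region's feature centre — B: about +6, C: about -2, D: about -4. Region B is most positive.

B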